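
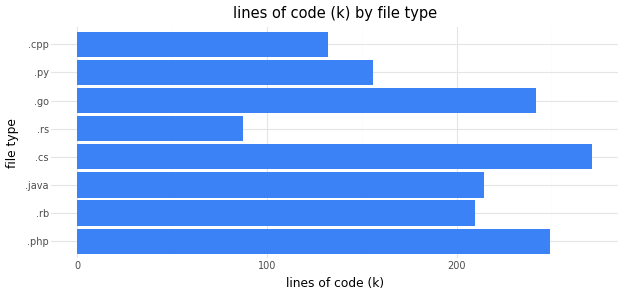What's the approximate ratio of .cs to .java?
.cs ≈ 275, .java ≈ 225; 275/225 ≈ 1.22.

≈ 1.22×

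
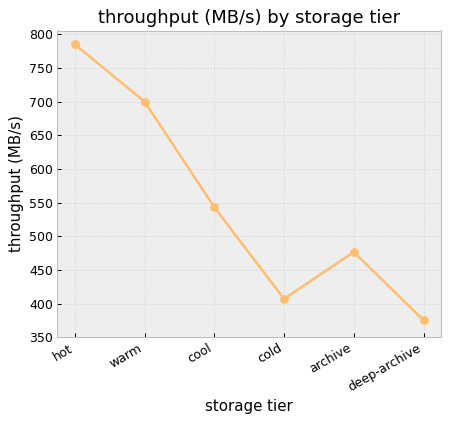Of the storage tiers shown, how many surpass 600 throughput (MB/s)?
Above 600: hot, warm.

2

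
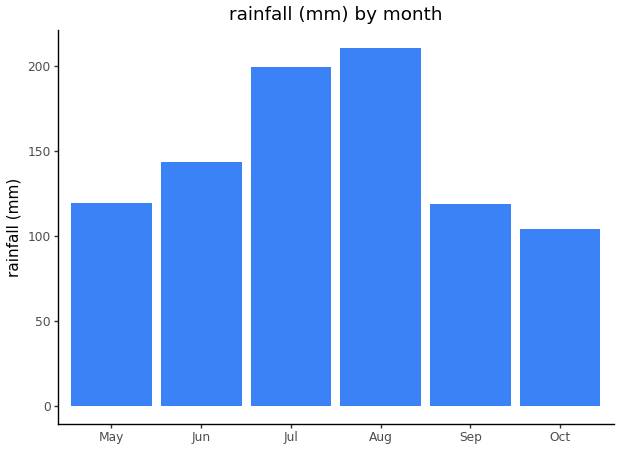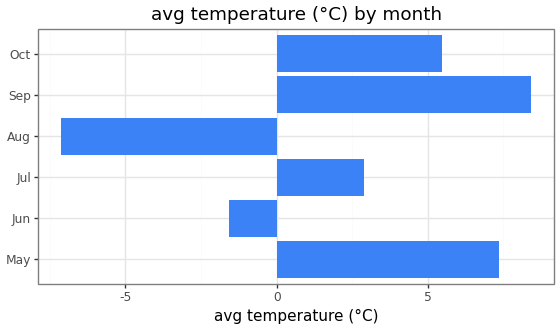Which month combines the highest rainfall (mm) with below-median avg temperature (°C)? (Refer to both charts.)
Chart 2 median avg temperature (°C) ≈ 4; below-median months: Jun, Jul, Aug. Among those, Aug has the highest rainfall (mm) (≈ 220).

Aug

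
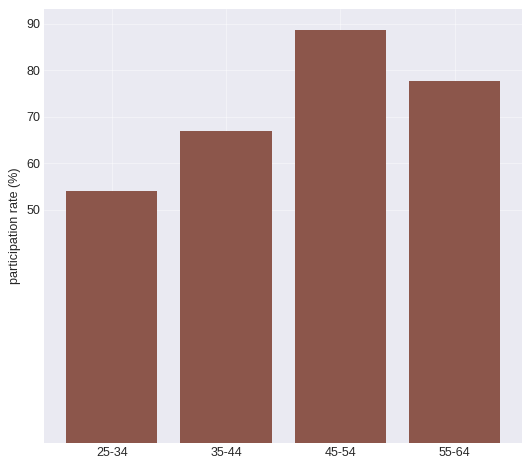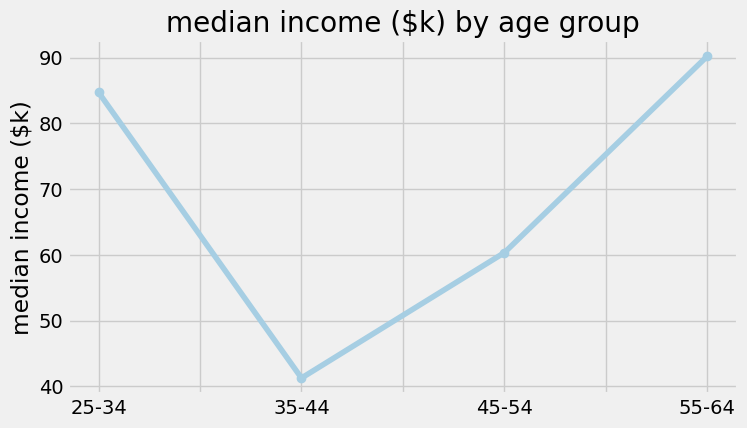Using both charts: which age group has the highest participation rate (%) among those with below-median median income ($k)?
Chart 2 median median income ($k) ≈ 70; below-median age groups: 35-44, 45-54. Among those, 45-54 has the highest participation rate (%) (≈ 90).

45-54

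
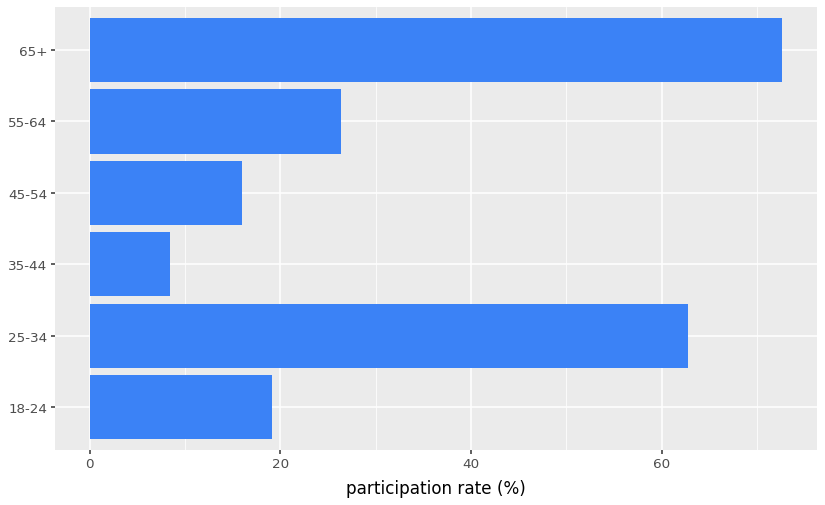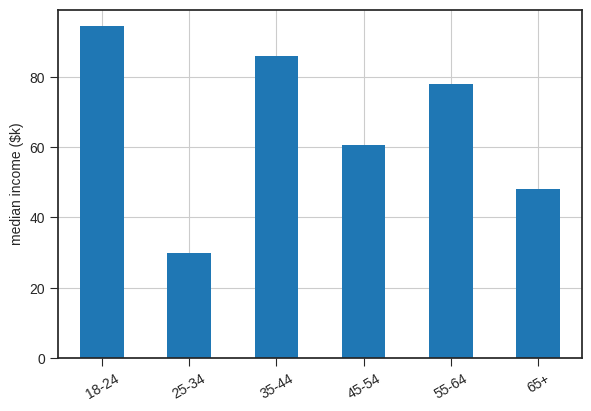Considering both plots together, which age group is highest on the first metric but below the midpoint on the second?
Chart 2 median median income ($k) ≈ 70; below-median age groups: 25-34, 45-54, 65+. Among those, 65+ has the highest participation rate (%) (≈ 70).

65+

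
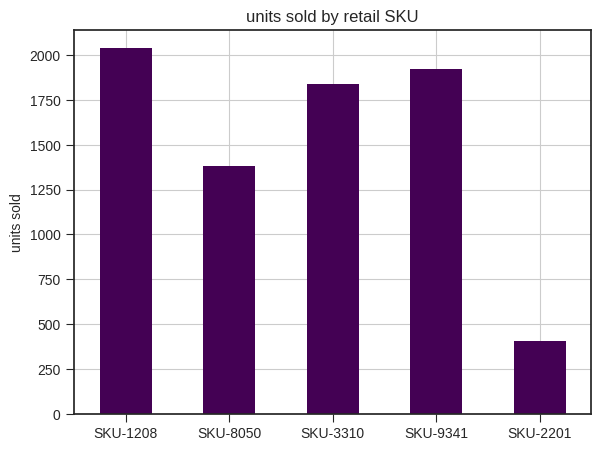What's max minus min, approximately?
≈ 1600

Max SKU-1208 ≈ 2000, min SKU-2201 ≈ 400; range ≈ 1600.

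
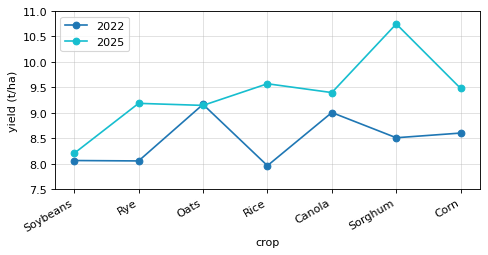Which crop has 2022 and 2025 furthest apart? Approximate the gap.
Sorghum, ≈ 2.0 t/ha

Sorghum: 2022 ≈ 8.5, 2025 ≈ 10.5 → gap ≈ 2.0. Next-largest (Rice) is only ≈ 1.5.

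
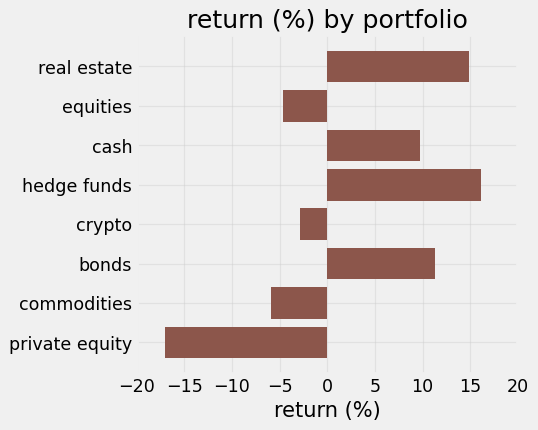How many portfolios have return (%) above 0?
4

Above 0: real estate, cash, hedge funds, bonds.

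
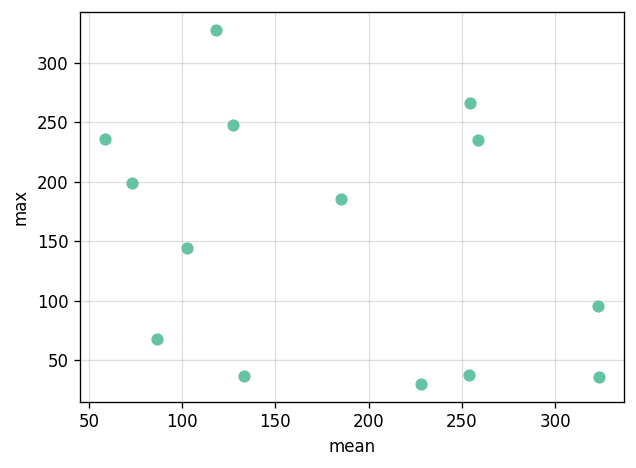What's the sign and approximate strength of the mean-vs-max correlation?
negative, weak

Points are negatively correlated; weak (|r| ≈ 0.3).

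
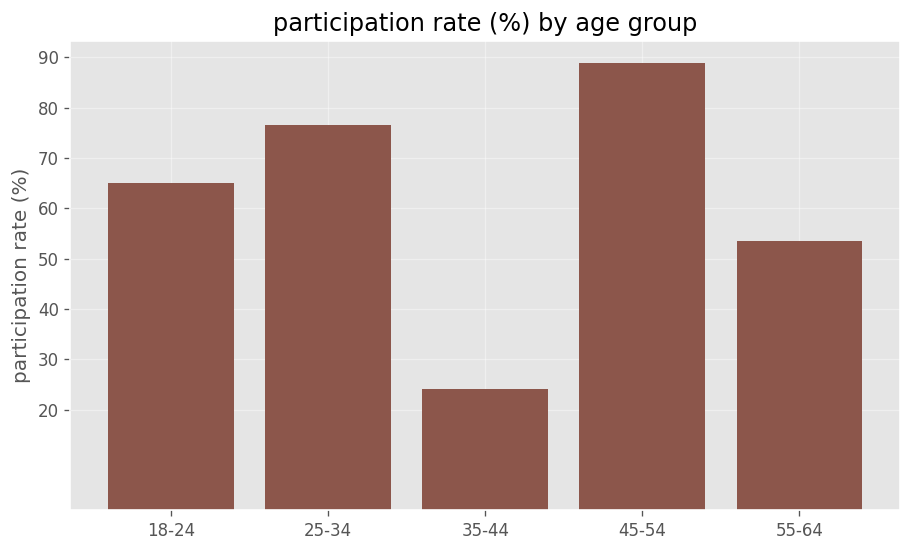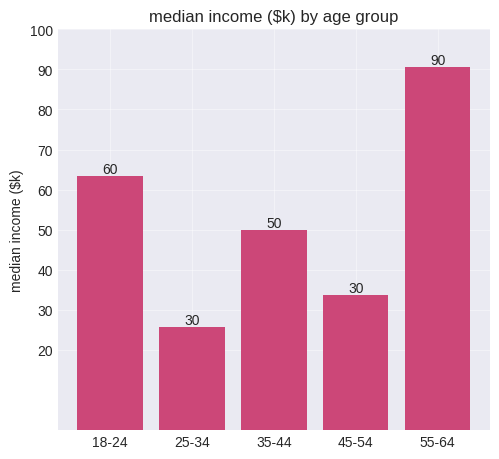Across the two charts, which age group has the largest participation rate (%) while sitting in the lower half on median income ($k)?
45-54

Chart 2 median median income ($k) ≈ 50; below-median age groups: 25-34, 45-54. Among those, 45-54 has the highest participation rate (%) (≈ 90).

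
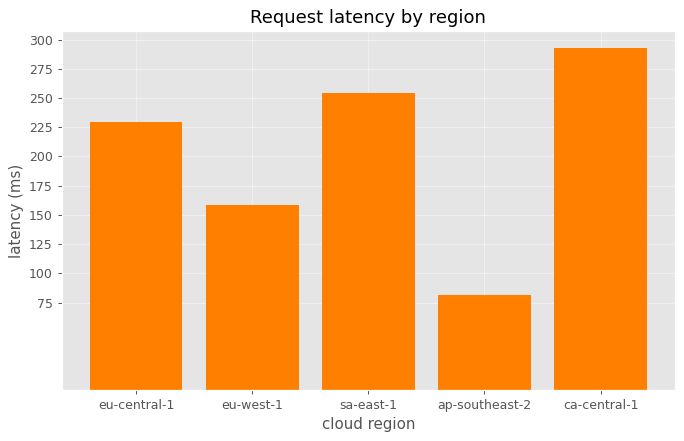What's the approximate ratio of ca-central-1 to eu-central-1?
≈ 1.33×

ca-central-1 ≈ 300, eu-central-1 ≈ 225; 300/225 ≈ 1.33.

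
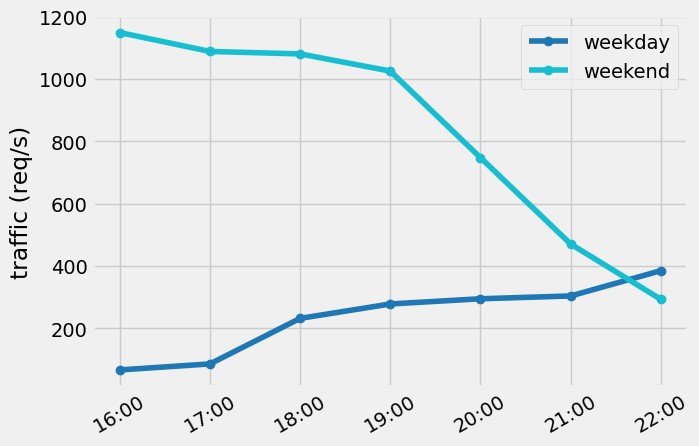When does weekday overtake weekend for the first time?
21:00: weekday ≈ 300 vs weekend ≈ 500 (not yet); 22:00: weekday ≈ 400 vs weekend ≈ 300 (first crossover).

22:00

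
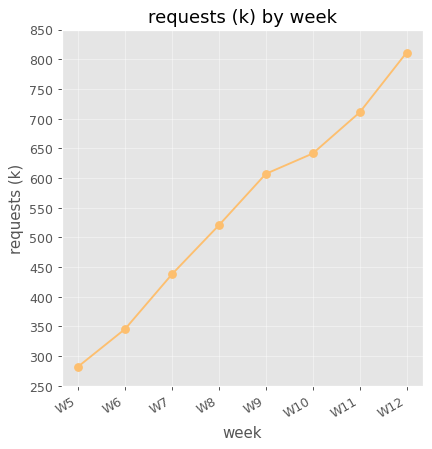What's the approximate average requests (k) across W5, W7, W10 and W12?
≈ 550

(300 + 450 + 650 + 800) / 4 ≈ 550.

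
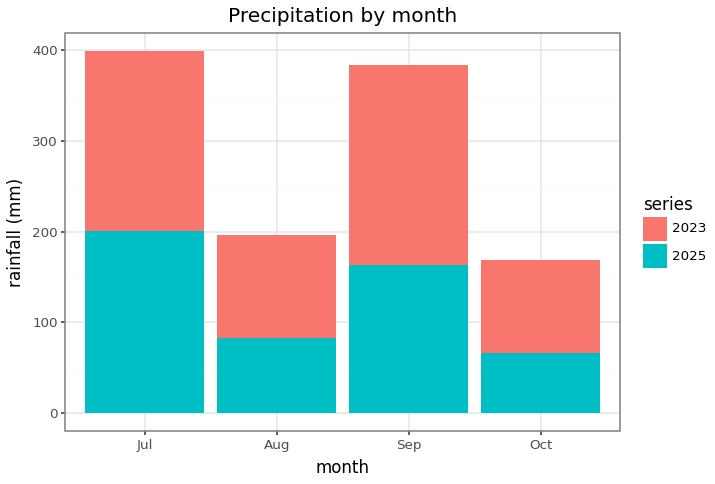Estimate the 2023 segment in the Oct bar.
≈ 100

2023 top ≈ 150, bottom ≈ 50; segment ≈ 100.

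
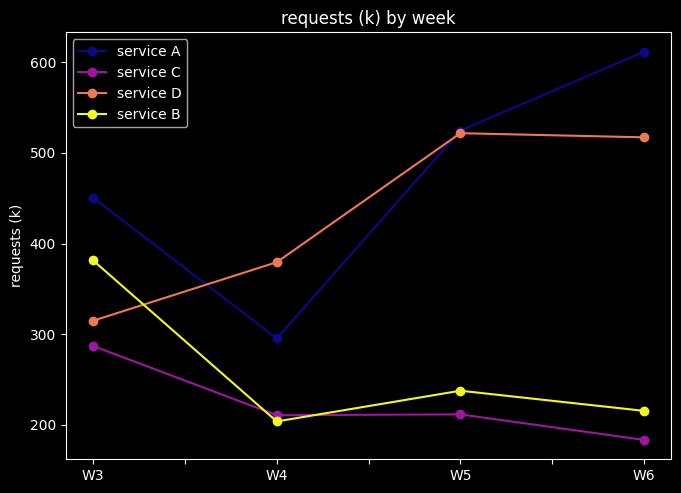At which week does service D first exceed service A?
W3: service D ≈ 300 vs service A ≈ 450 (not yet); W4: service D ≈ 400 vs service A ≈ 300 (first crossover).

W4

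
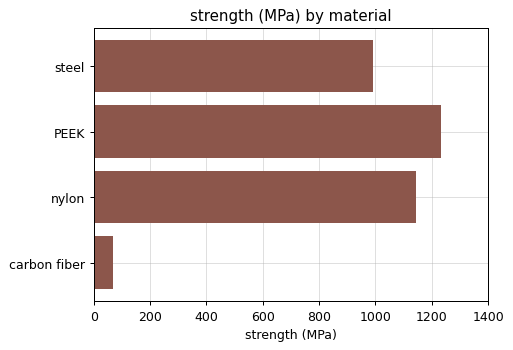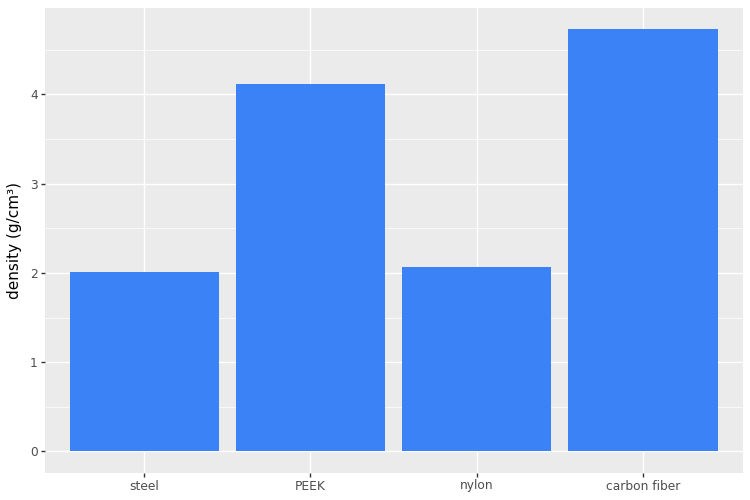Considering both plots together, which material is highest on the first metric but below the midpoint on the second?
nylon

Chart 2 median density (g/cm³) ≈ 3; below-median materials: steel, nylon. Among those, nylon has the highest strength (MPa) (≈ 1200).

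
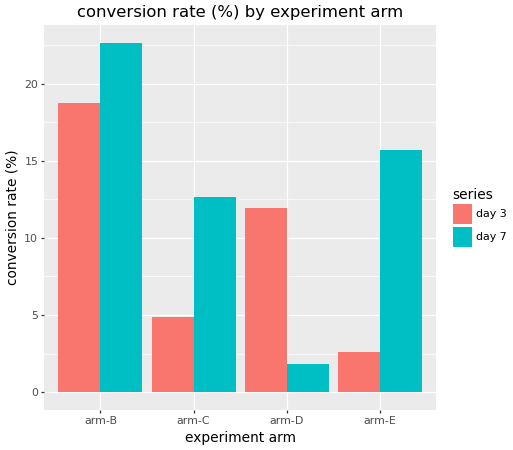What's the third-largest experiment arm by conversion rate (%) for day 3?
arm-C

Top 4 for day 3: arm-B ≈ 18, arm-D ≈ 12, arm-C ≈ 4, arm-E ≈ 2.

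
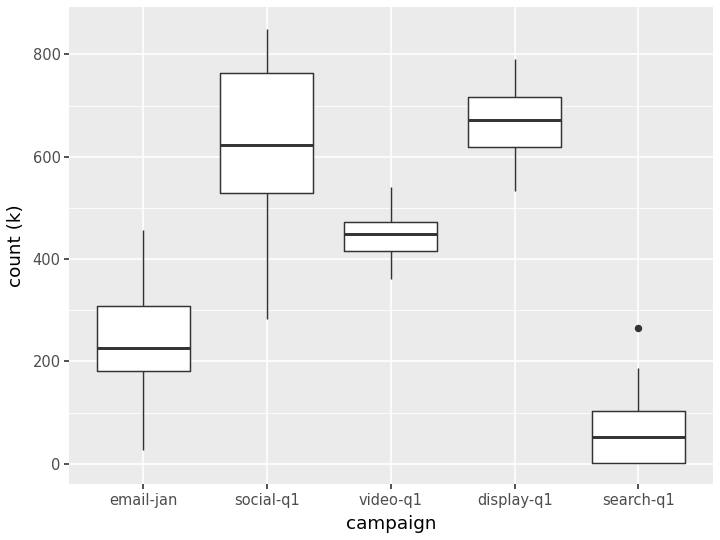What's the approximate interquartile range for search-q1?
Q3 ≈ 100, Q1 ≈ 0; IQR ≈ 100.

≈ 100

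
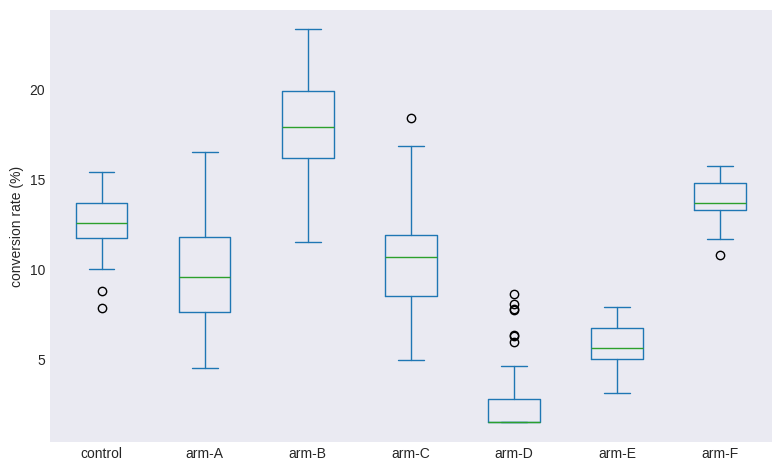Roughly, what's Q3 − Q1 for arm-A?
≈ 4

Q3 ≈ 12, Q1 ≈ 8; IQR ≈ 4.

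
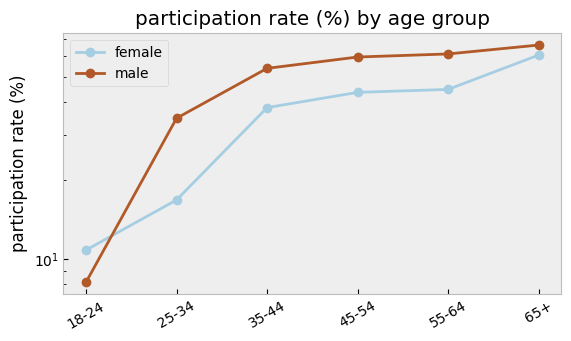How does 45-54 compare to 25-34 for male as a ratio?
45-54 ≈ 60, 25-34 ≈ 35; 60/35 ≈ 1.71.

≈ 1.71×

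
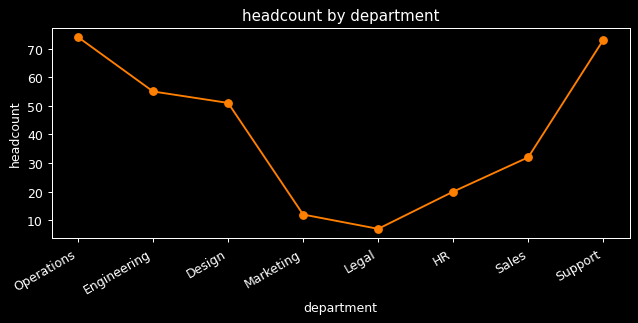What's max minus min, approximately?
≈ 60

Max Operations ≈ 70, min Legal ≈ 10; range ≈ 60.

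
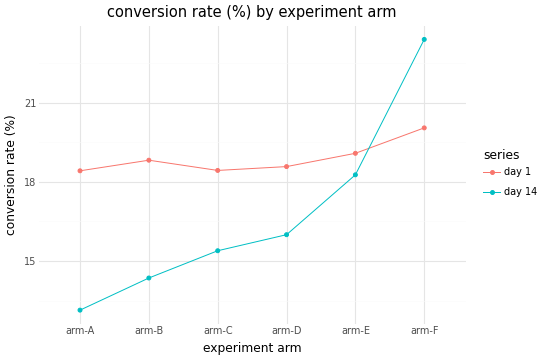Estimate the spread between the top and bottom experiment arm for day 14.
Max arm-F ≈ 23, min arm-A ≈ 13; range ≈ 10.

≈ 10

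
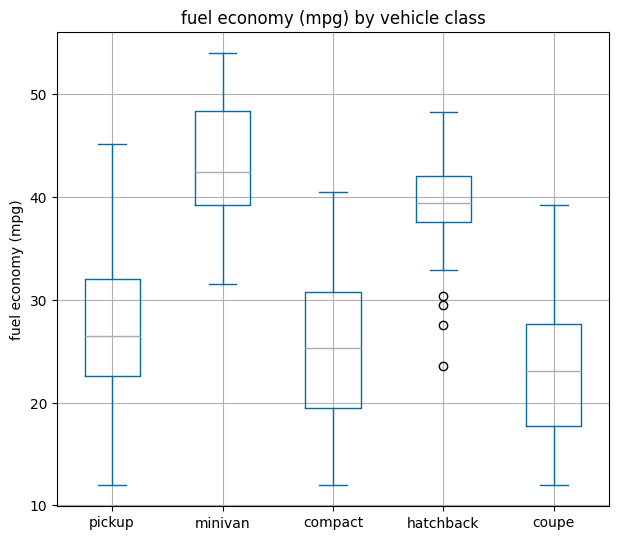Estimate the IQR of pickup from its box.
Q3 ≈ 32, Q1 ≈ 22; IQR ≈ 10.

≈ 10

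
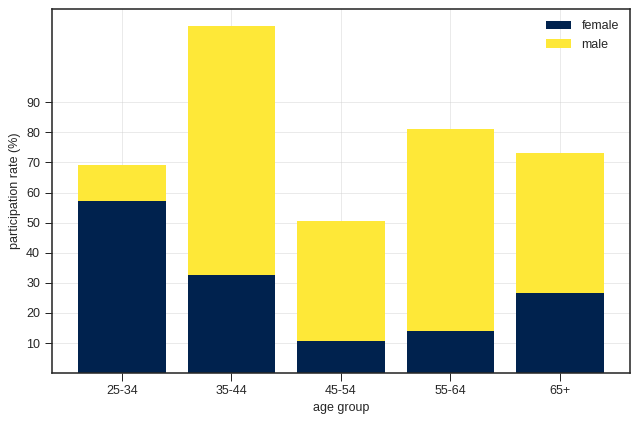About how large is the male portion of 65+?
male top ≈ 70, bottom ≈ 30; segment ≈ 40.

≈ 40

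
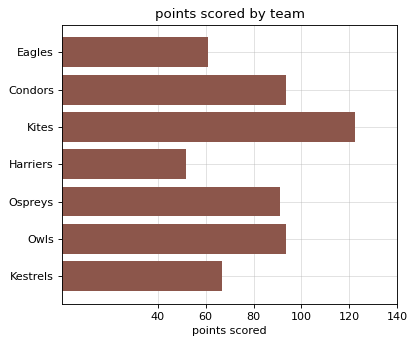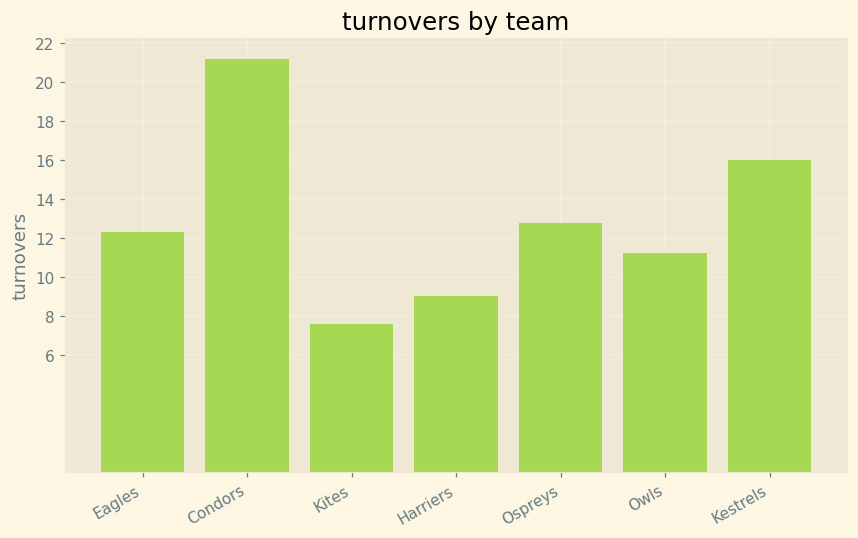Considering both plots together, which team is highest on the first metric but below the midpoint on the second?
Kites

Chart 2 median turnovers ≈ 12; below-median teams: Kites, Harriers, Owls. Among those, Kites has the highest points scored (≈ 120).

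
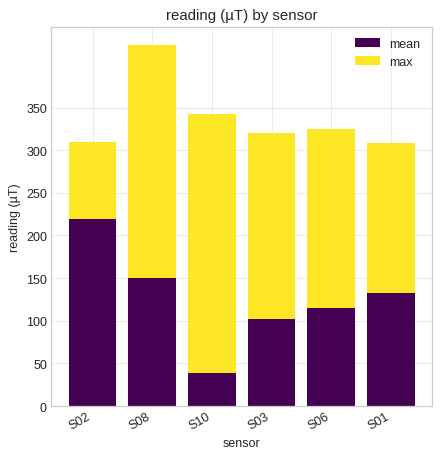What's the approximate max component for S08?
max top ≈ 400, bottom ≈ 150; segment ≈ 250.

≈ 250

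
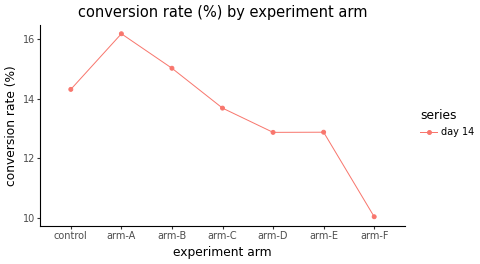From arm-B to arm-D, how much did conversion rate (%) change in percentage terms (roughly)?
≈ -13.3%

arm-B ≈ 15, arm-D ≈ 13; (13 − 15) / 15 ≈ -13.3%.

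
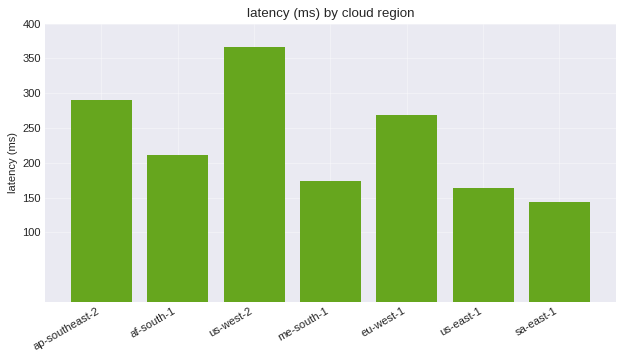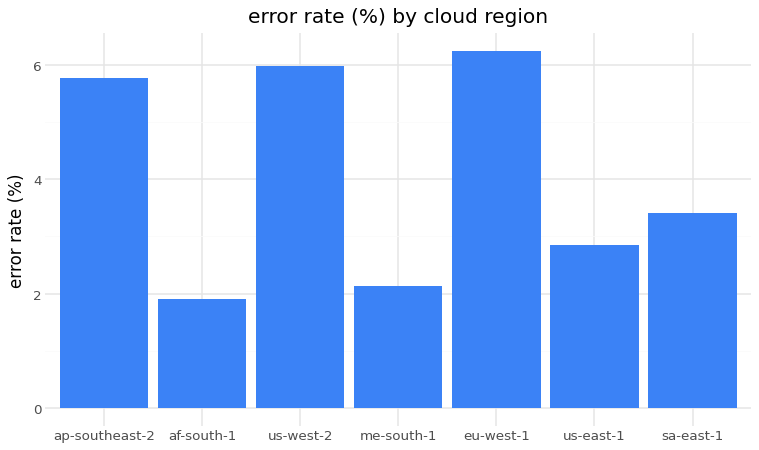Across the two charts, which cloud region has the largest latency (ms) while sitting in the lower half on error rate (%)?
af-south-1

Chart 2 median error rate (%) ≈ 3; below-median cloud regions: af-south-1, me-south-1, us-east-1. Among those, af-south-1 has the highest latency (ms) (≈ 200).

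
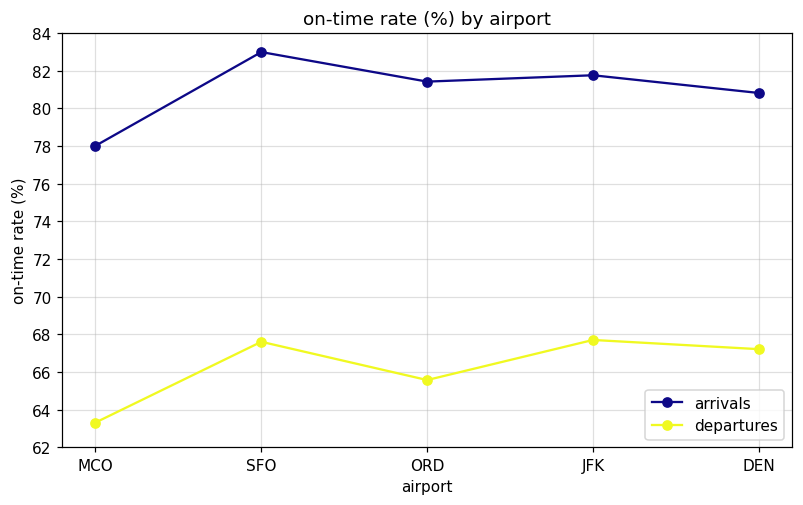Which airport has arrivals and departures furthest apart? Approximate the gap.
ORD, ≈ 16 %

ORD: arrivals ≈ 82, departures ≈ 66 → gap ≈ 16. Next-largest (SFO) is only ≈ 14.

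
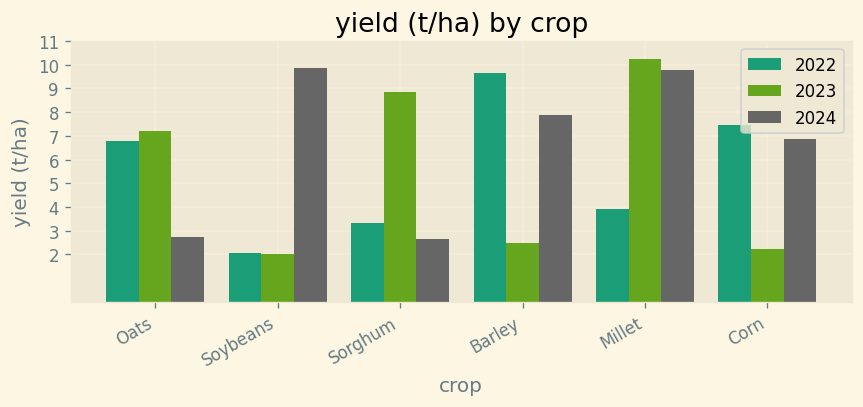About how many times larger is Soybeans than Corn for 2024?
Soybeans ≈ 10, Corn ≈ 7; 10/7 ≈ 1.43.

≈ 1.43×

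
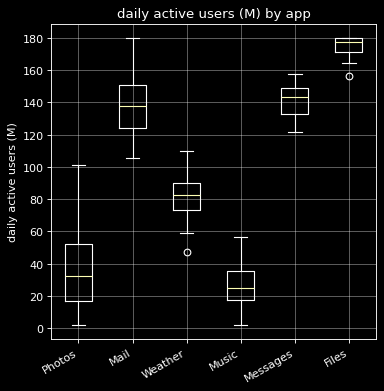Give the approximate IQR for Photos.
Q3 ≈ 60, Q1 ≈ 20; IQR ≈ 40.

≈ 40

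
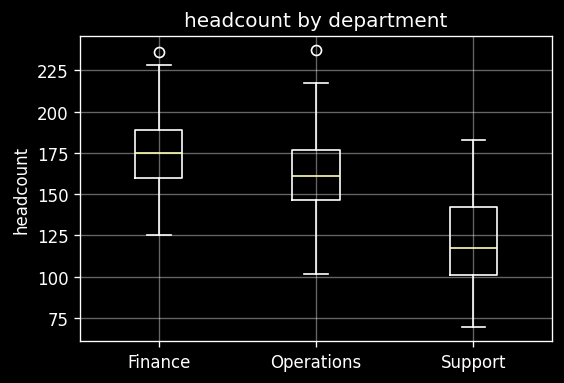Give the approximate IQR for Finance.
Q3 ≈ 190, Q1 ≈ 160; IQR ≈ 30.

≈ 30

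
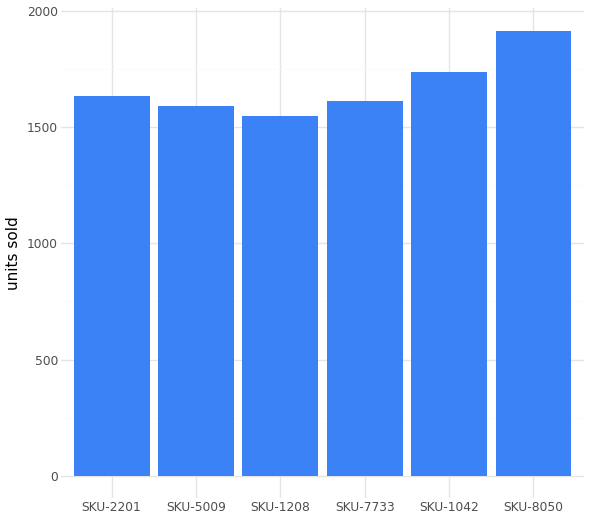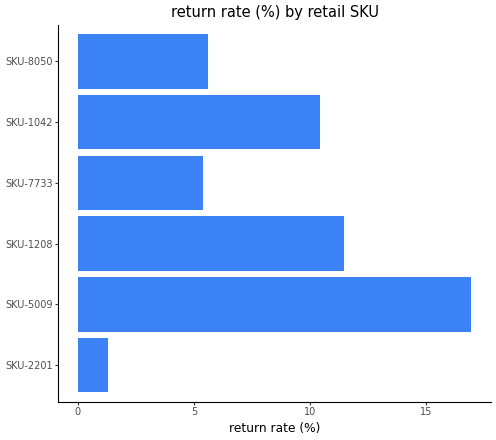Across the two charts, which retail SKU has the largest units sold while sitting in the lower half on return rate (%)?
Chart 2 median return rate (%) ≈ 8; below-median retail SKUs: SKU-2201, SKU-7733, SKU-8050. Among those, SKU-8050 has the highest units sold (≈ 2000).

SKU-8050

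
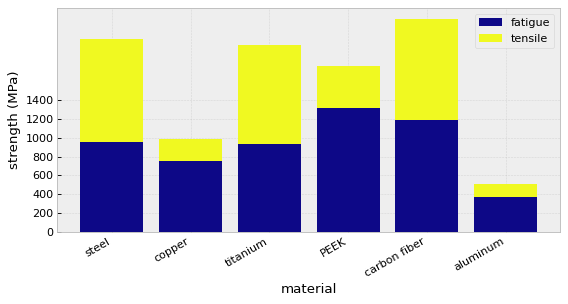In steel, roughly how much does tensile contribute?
tensile top ≈ 2000, bottom ≈ 1000; segment ≈ 1000.

≈ 1000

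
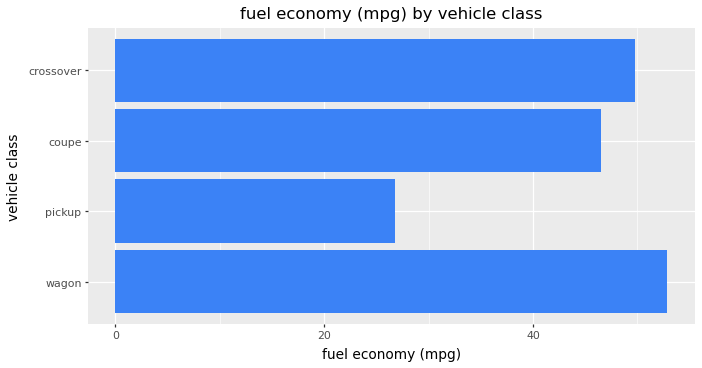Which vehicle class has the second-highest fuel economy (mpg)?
crossover

Top 3: wagon ≈ 55, crossover ≈ 50, coupe ≈ 45.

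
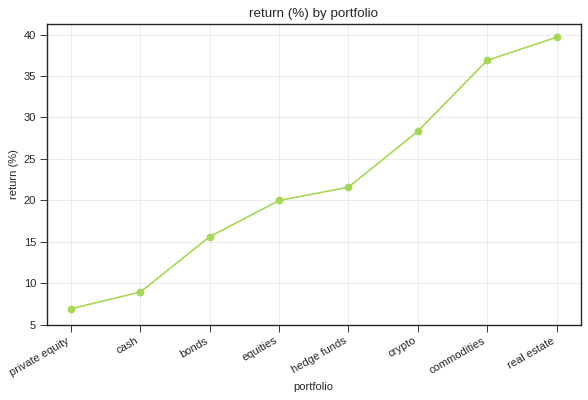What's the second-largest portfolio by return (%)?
commodities

Top 3: real estate ≈ 40, commodities ≈ 35, crypto ≈ 30.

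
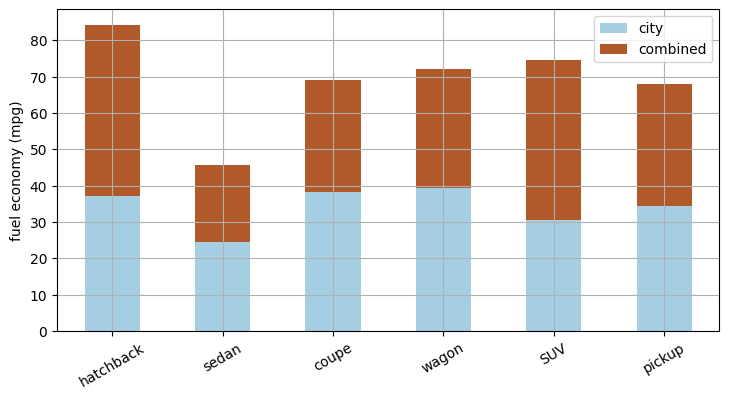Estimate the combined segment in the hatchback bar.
combined top ≈ 80, bottom ≈ 40; segment ≈ 40.

≈ 40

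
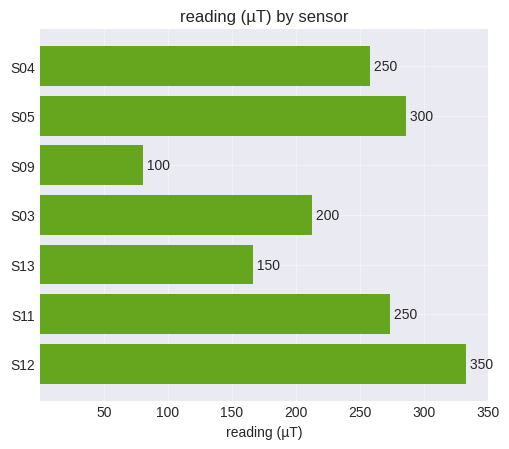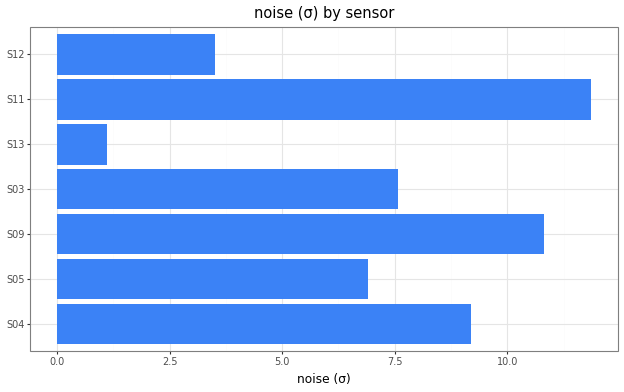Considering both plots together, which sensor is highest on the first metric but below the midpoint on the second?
Chart 2 median noise (σ) ≈ 8; below-median sensors: S05, S13, S12. Among those, S12 has the highest reading (µT) (≈ 350).

S12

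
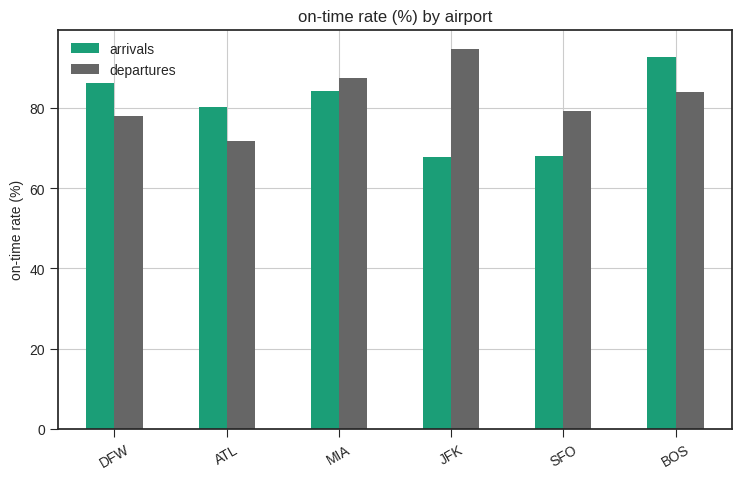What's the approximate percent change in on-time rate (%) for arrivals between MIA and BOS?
MIA ≈ 80, BOS ≈ 90; (90 − 80) / 80 ≈ +12.5%.

≈ +12.5%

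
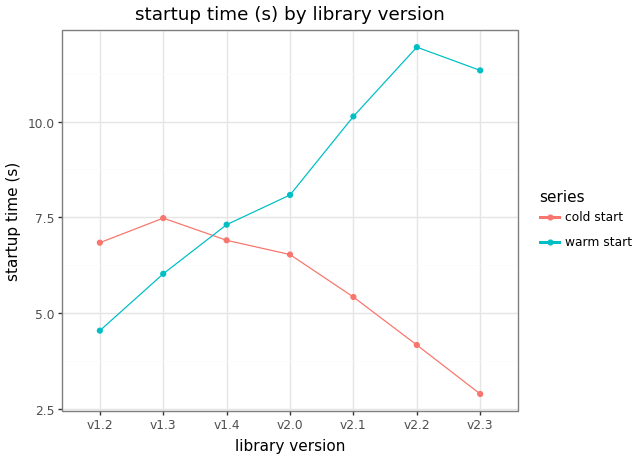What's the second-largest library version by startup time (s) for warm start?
Top 3 for warm start: v2.2 ≈ 12, v2.3 ≈ 11, v2.1 ≈ 10.

v2.3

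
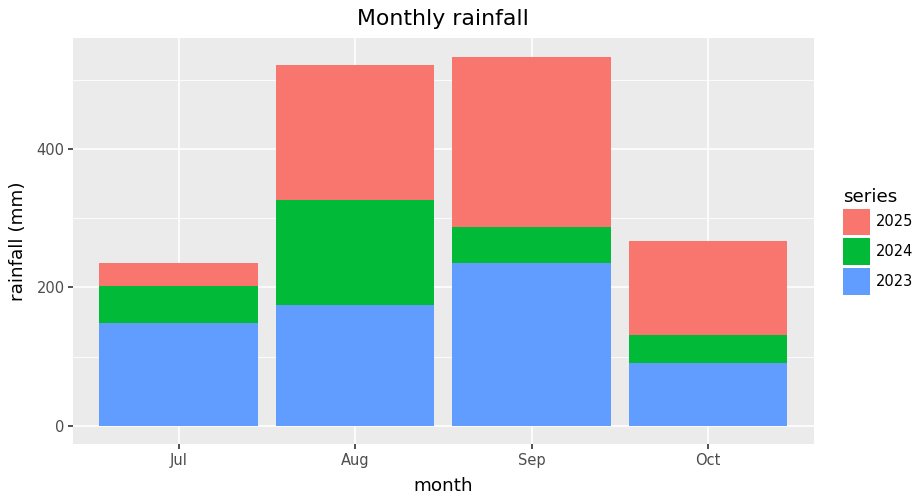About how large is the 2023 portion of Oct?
≈ 100

2023 top ≈ 100, bottom ≈ 0; segment ≈ 100.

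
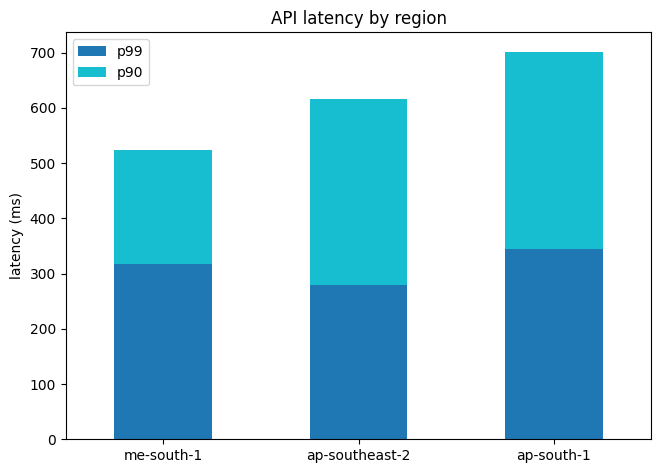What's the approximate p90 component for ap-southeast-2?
≈ 300

p90 top ≈ 600, bottom ≈ 300; segment ≈ 300.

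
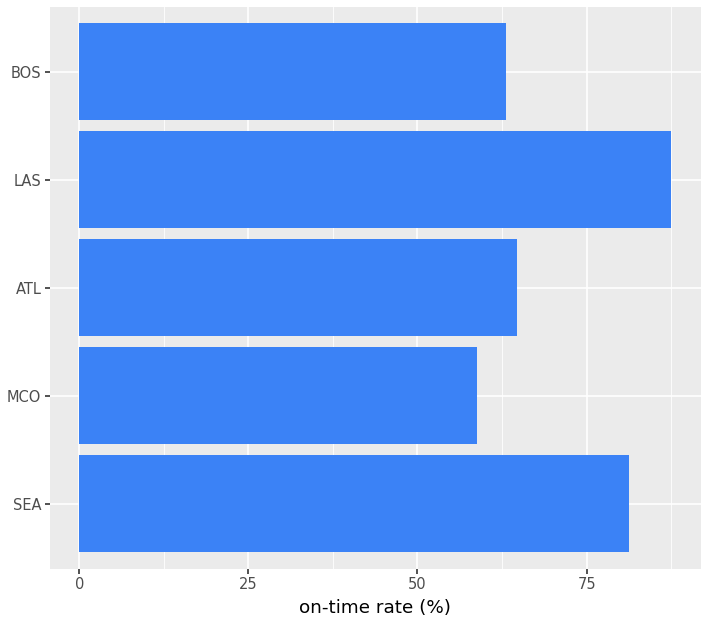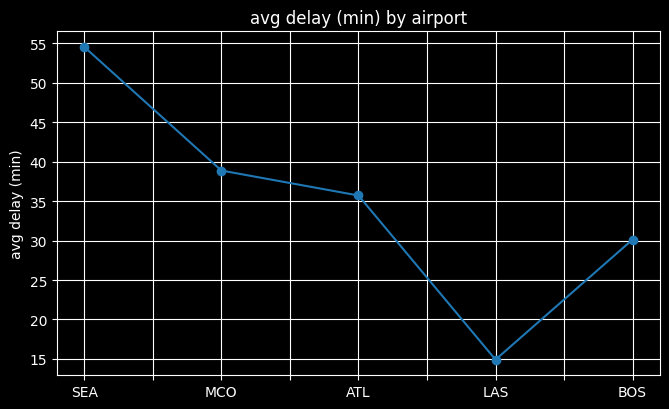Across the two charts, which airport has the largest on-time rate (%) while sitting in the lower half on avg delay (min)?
Chart 2 median avg delay (min) ≈ 35; below-median airports: LAS, BOS. Among those, LAS has the highest on-time rate (%) (≈ 90).

LAS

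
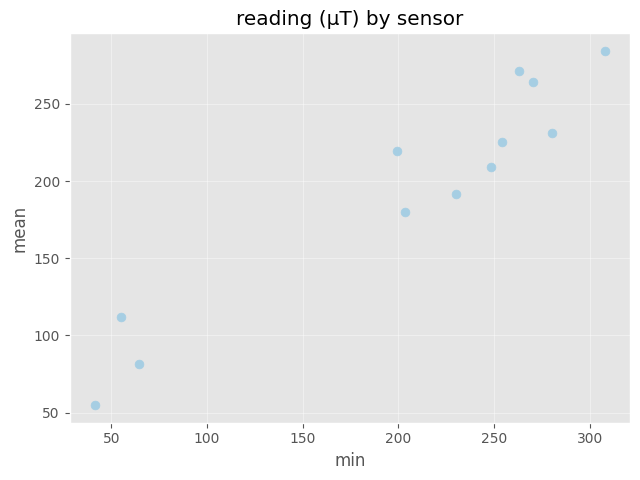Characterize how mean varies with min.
positive, strong

Points are positively correlated; strong (|r| ≈ 1.0).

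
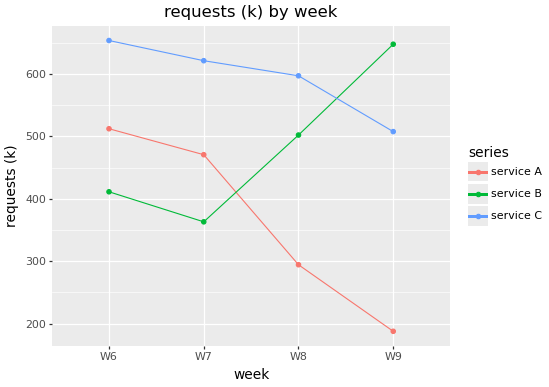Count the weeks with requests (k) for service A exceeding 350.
2

Above 350: W6, W7.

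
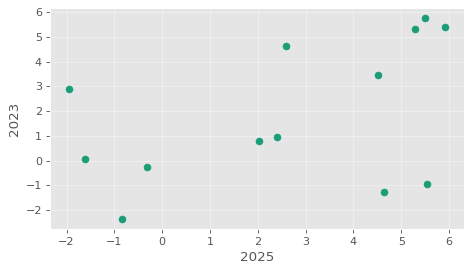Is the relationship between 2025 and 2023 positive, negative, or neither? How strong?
Points are positively correlated; moderate (|r| ≈ 0.5).

positive, moderate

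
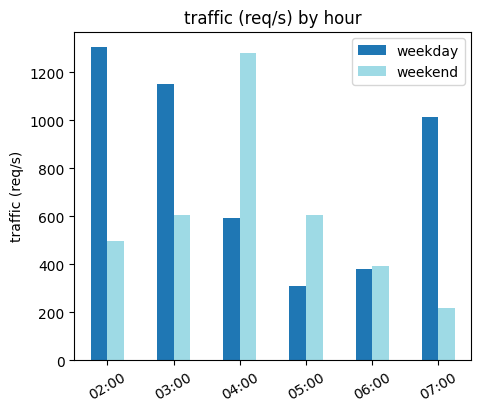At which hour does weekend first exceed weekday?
03:00: weekend ≈ 600 vs weekday ≈ 1200 (not yet); 04:00: weekend ≈ 1200 vs weekday ≈ 600 (first crossover).

04:00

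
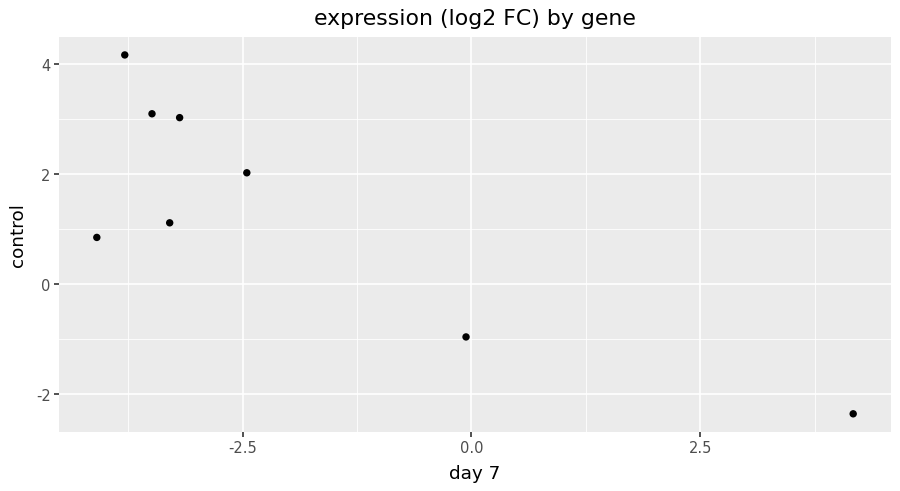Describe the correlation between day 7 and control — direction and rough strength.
negative, strong

Points are negatively correlated; strong (|r| ≈ 0.8).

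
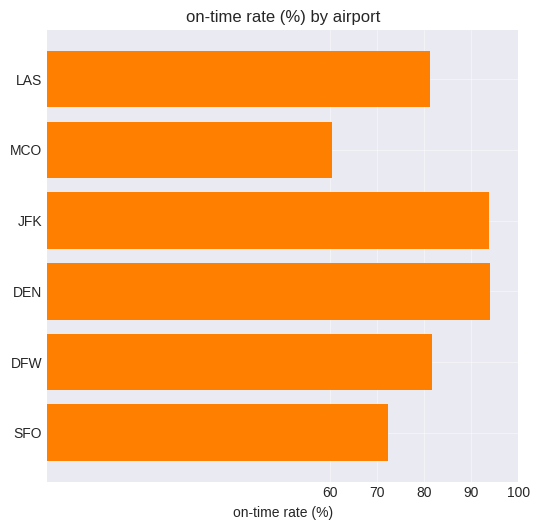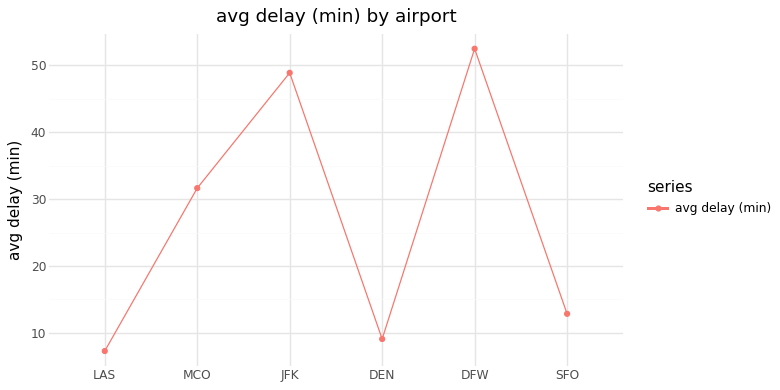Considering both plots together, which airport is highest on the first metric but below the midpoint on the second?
Chart 2 median avg delay (min) ≈ 20; below-median airports: LAS, DEN, SFO. Among those, DEN has the highest on-time rate (%) (≈ 90).

DEN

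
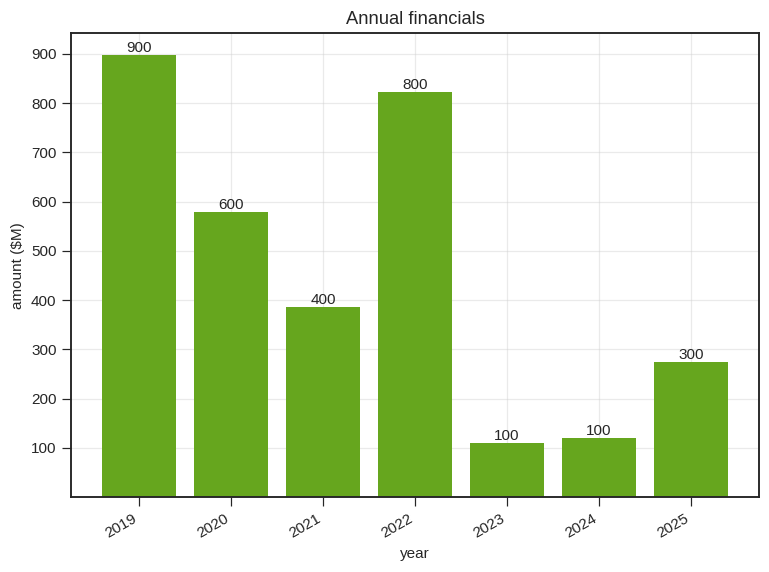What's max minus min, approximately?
≈ 800

Max 2019 ≈ 900, min 2023 ≈ 100; range ≈ 800.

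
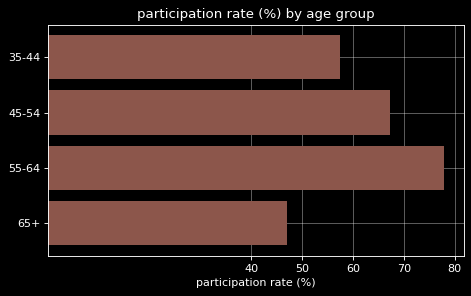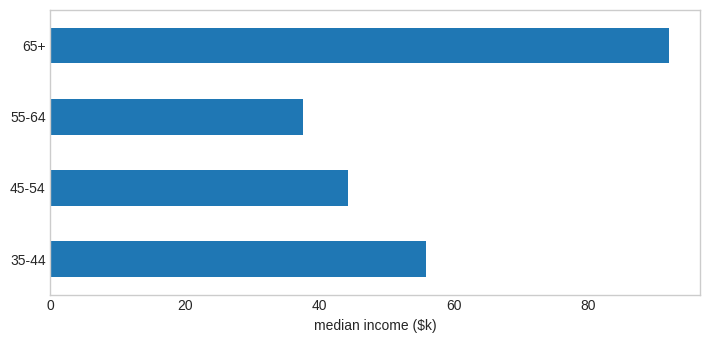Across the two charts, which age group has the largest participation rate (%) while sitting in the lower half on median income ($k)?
Chart 2 median median income ($k) ≈ 50; below-median age groups: 45-54, 55-64. Among those, 55-64 has the highest participation rate (%) (≈ 80).

55-64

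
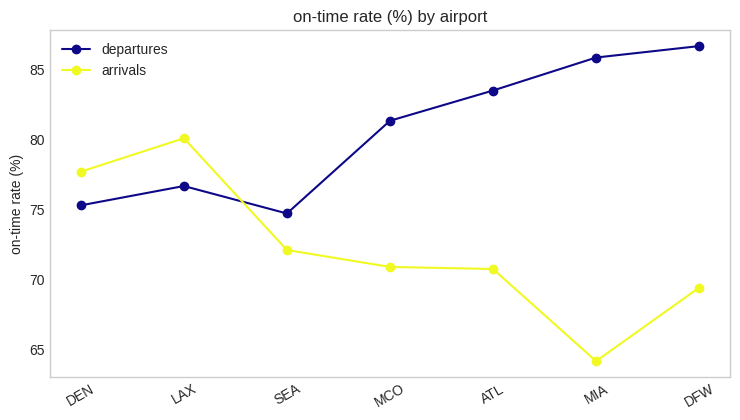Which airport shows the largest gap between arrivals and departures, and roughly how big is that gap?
MIA, ≈ 22 %

MIA: arrivals ≈ 64, departures ≈ 86 → gap ≈ 22. Next-largest (DFW) is only ≈ 16.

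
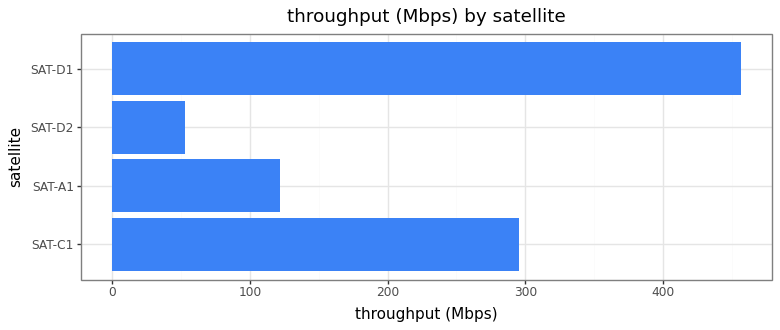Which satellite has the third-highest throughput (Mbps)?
Top 4: SAT-D1 ≈ 450, SAT-C1 ≈ 300, SAT-A1 ≈ 100, SAT-D2 ≈ 50.

SAT-A1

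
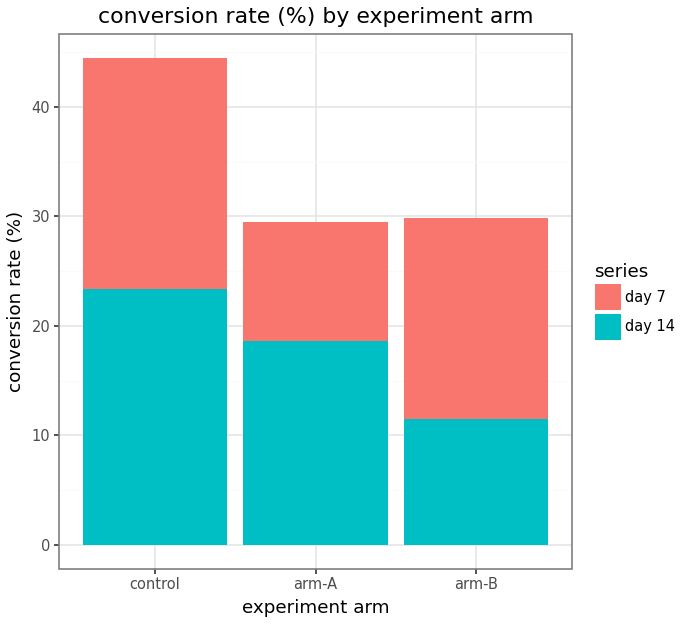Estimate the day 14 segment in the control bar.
day 14 top ≈ 25, bottom ≈ 0; segment ≈ 25.

≈ 25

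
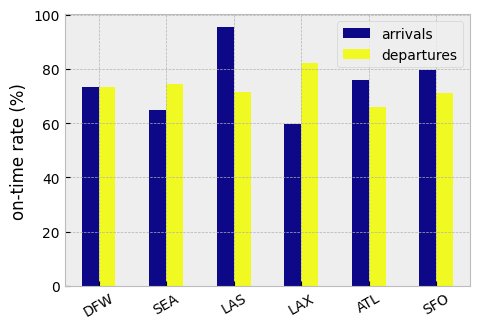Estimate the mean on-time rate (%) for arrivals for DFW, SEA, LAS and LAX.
≈ 72

(70 + 60 + 100 + 60) / 4 ≈ 72.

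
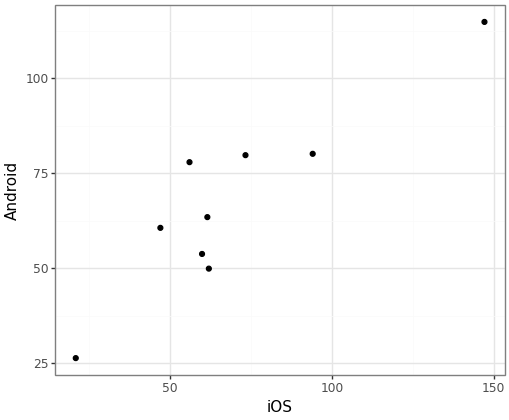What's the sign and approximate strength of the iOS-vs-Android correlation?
Points are positively correlated; strong (|r| ≈ 0.9).

positive, strong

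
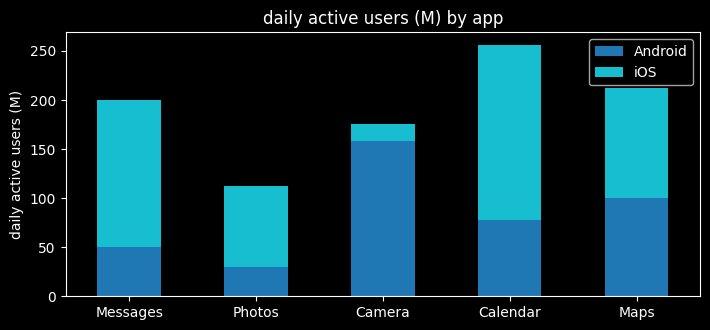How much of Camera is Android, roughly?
≈ 150

Android top ≈ 150, bottom ≈ 0; segment ≈ 150.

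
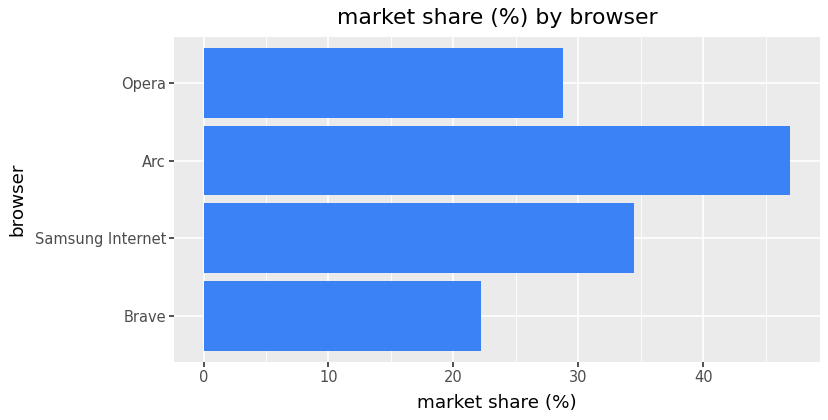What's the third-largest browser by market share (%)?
Opera

Top 4: Arc ≈ 45, Samsung Internet ≈ 35, Opera ≈ 30, Brave ≈ 20.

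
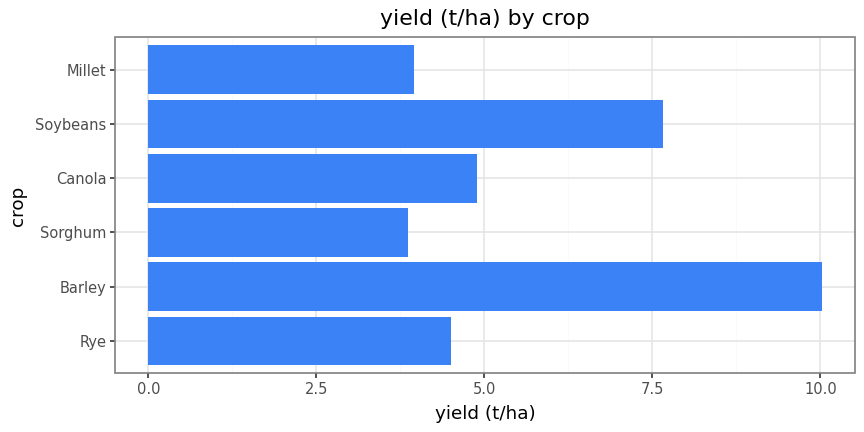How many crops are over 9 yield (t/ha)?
1

Above 9: Barley.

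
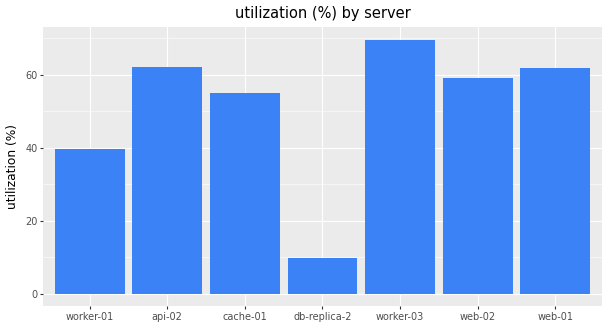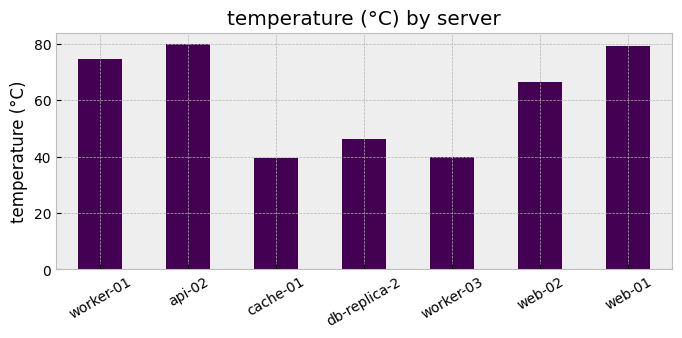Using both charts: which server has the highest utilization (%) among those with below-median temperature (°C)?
worker-03

Chart 2 median temperature (°C) ≈ 70; below-median servers: cache-01, db-replica-2, worker-03. Among those, worker-03 has the highest utilization (%) (≈ 70).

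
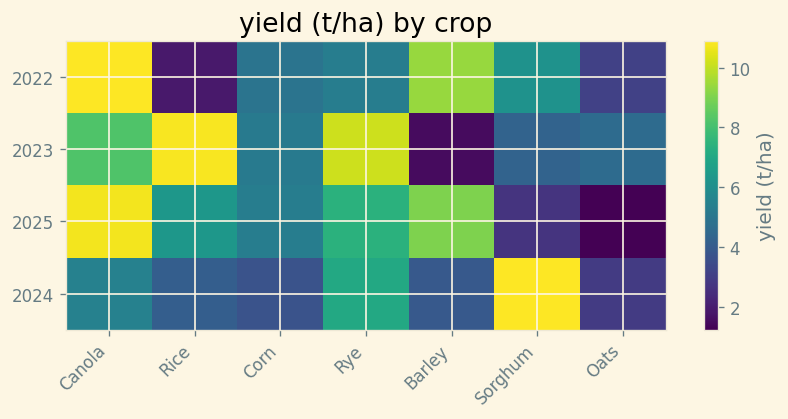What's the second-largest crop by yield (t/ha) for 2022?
Barley

Top 3 for 2022: Canola ≈ 11, Barley ≈ 9, Sorghum ≈ 6.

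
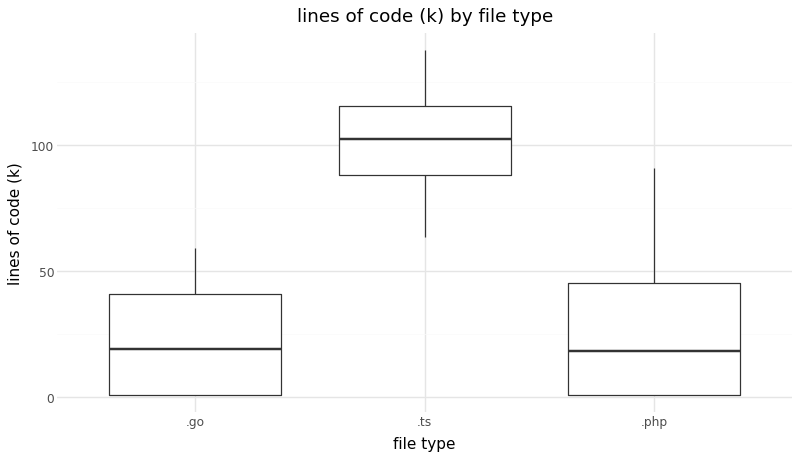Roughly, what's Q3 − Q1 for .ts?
Q3 ≈ 120, Q1 ≈ 90; IQR ≈ 30.

≈ 30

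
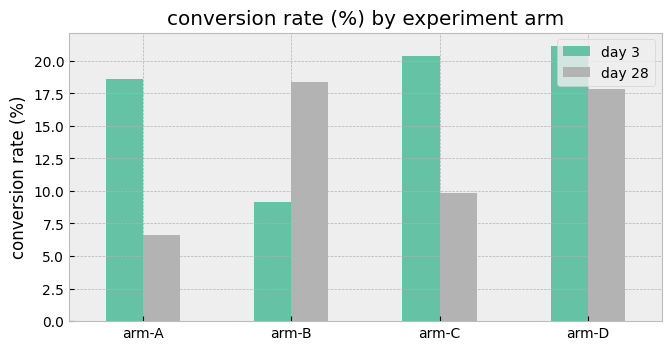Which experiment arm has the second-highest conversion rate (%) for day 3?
arm-C

Top 3 for day 3: arm-D ≈ 22, arm-C ≈ 20, arm-A ≈ 18.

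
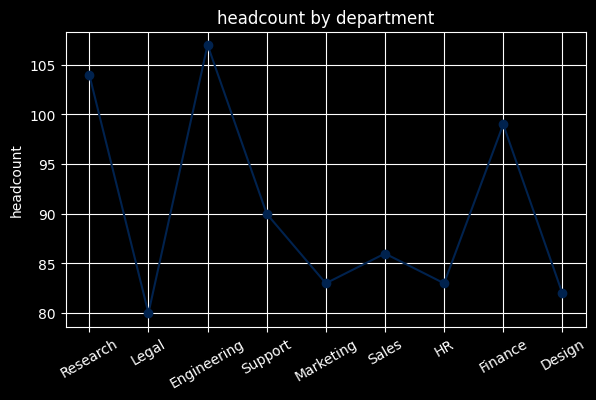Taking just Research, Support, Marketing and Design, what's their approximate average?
(105 + 90 + 85 + 80) / 4 ≈ 90.

≈ 90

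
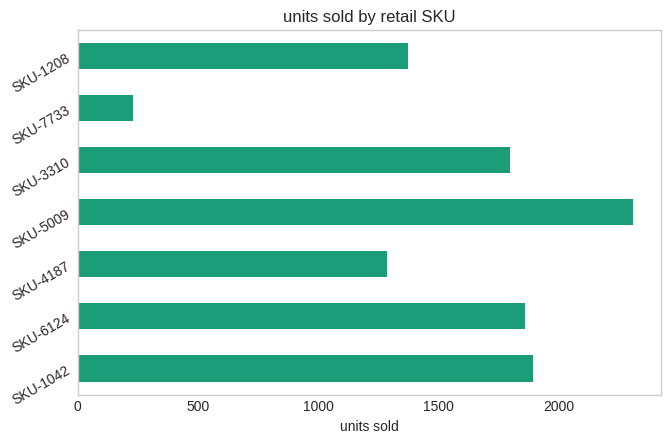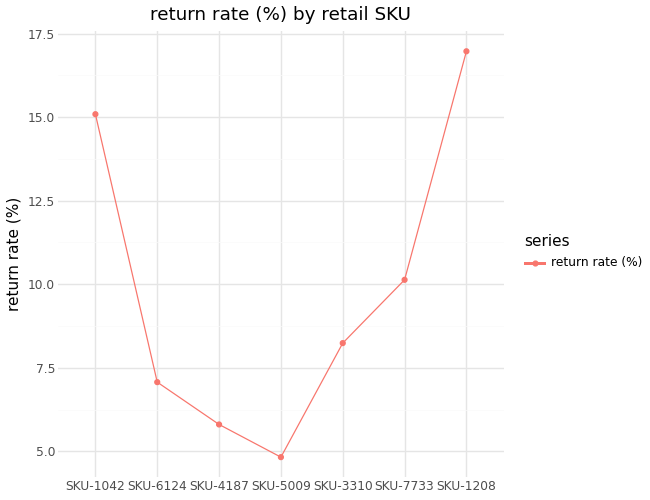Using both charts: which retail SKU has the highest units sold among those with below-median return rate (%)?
Chart 2 median return rate (%) ≈ 8; below-median retail SKUs: SKU-6124, SKU-4187, SKU-5009. Among those, SKU-5009 has the highest units sold (≈ 2500).

SKU-5009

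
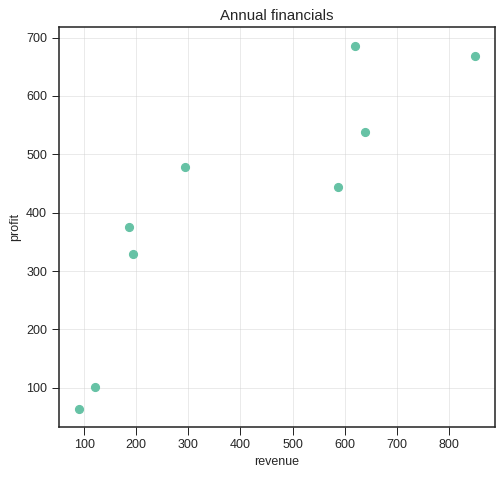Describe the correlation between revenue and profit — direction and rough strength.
Points are positively correlated; strong (|r| ≈ 0.9).

positive, strong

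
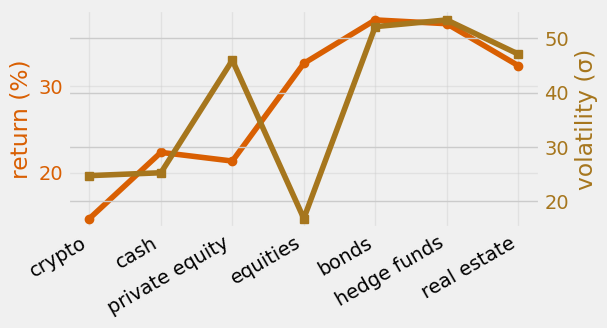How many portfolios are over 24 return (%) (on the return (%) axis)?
4

Above 24: equities, bonds, hedge funds, real estate.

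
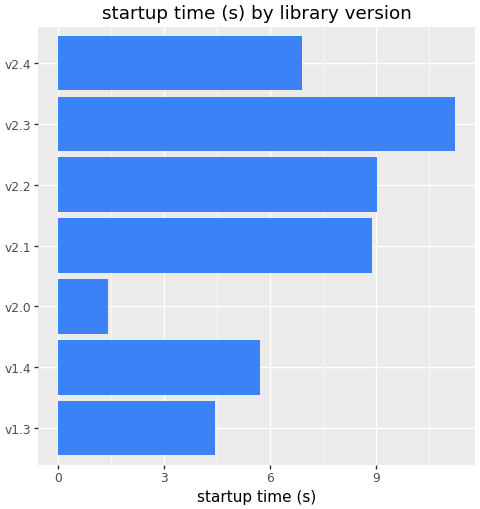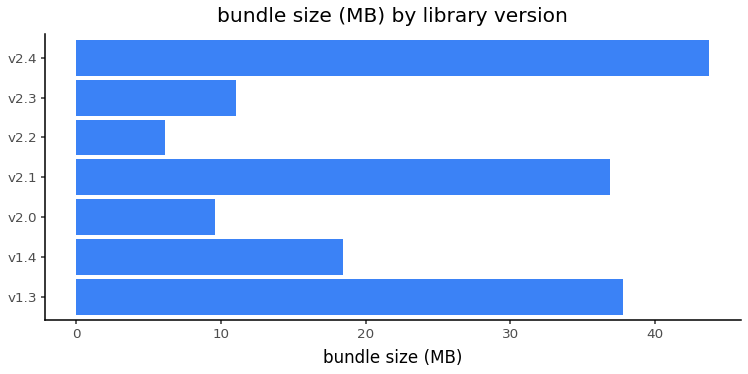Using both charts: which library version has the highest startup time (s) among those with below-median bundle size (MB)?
v2.3

Chart 2 median bundle size (MB) ≈ 20; below-median library versions: v2.0, v2.2, v2.3. Among those, v2.3 has the highest startup time (s) (≈ 12).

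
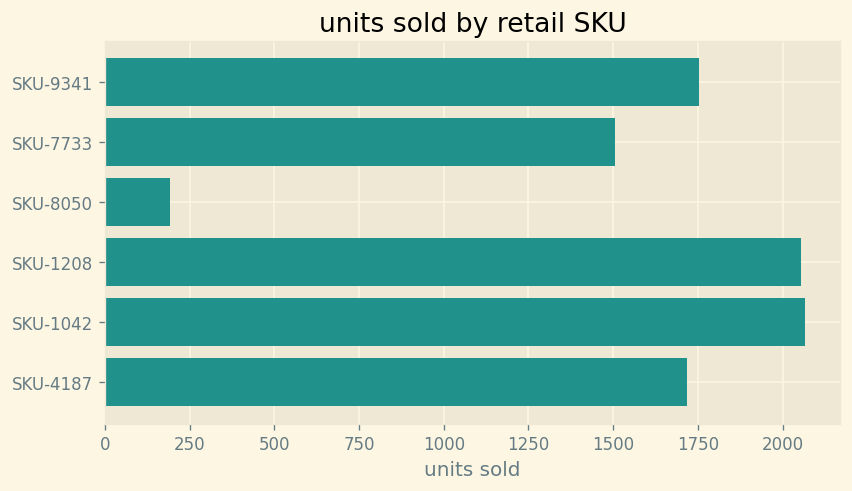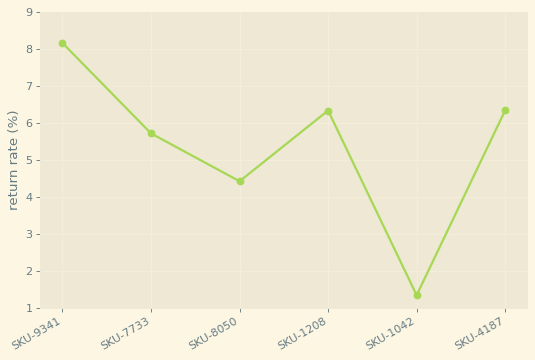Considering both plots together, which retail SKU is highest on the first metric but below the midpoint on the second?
Chart 2 median return rate (%) ≈ 6; below-median retail SKUs: SKU-7733, SKU-8050, SKU-1042. Among those, SKU-1042 has the highest units sold (≈ 2000).

SKU-1042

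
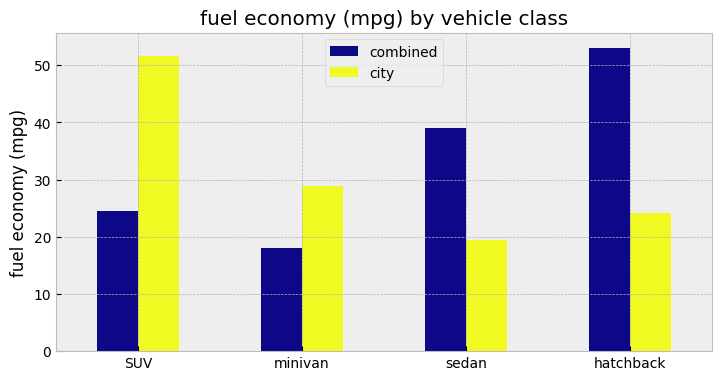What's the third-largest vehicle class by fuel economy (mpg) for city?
hatchback

Top 4 for city: SUV ≈ 50, minivan ≈ 30, hatchback ≈ 25, sedan ≈ 20.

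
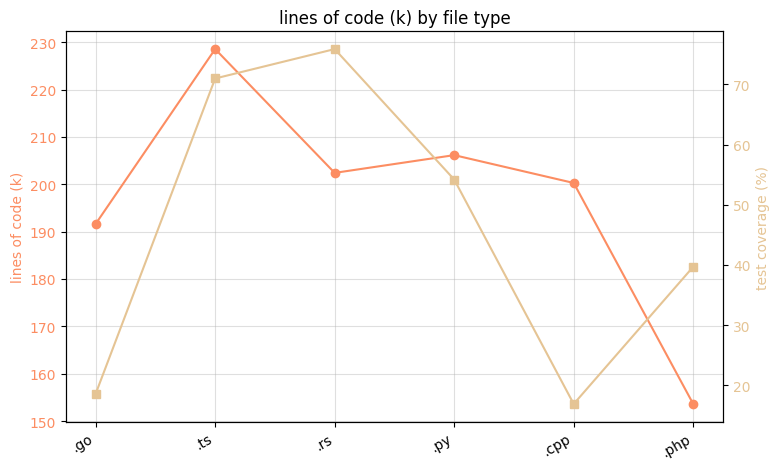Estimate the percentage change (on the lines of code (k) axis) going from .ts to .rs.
≈ -13%

.ts ≈ 230, .rs ≈ 200; (200 − 230) / 230 ≈ -13%.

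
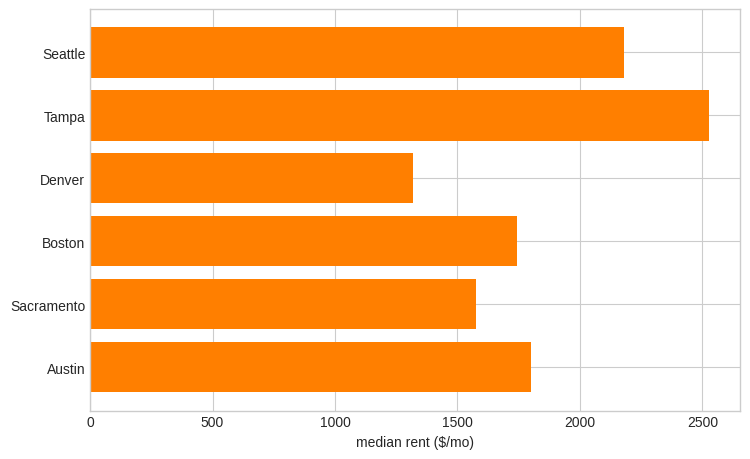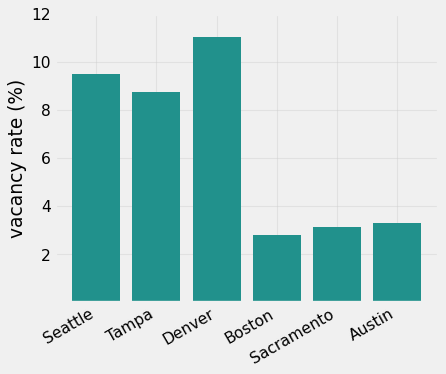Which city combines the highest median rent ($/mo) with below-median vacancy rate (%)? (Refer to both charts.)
Chart 2 median vacancy rate (%) ≈ 6; below-median cities: Boston, Sacramento, Austin. Among those, Austin has the highest median rent ($/mo) (≈ 2000).

Austin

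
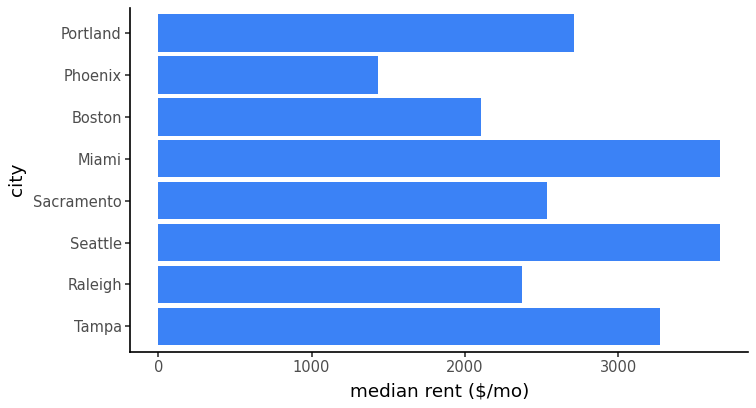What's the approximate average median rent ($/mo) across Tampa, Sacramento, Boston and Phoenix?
≈ 2375

(3500 + 2500 + 2000 + 1500) / 4 ≈ 2375.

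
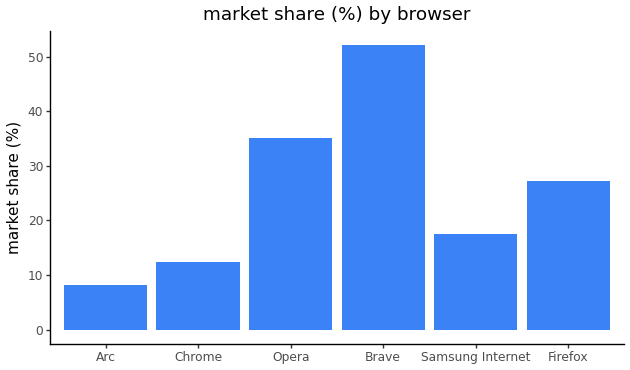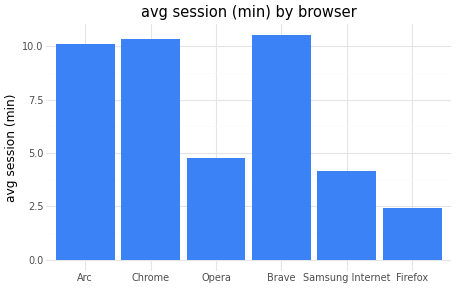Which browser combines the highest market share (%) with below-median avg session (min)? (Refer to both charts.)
Opera

Chart 2 median avg session (min) ≈ 7; below-median browsers: Opera, Samsung Internet, Firefox. Among those, Opera has the highest market share (%) (≈ 35).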